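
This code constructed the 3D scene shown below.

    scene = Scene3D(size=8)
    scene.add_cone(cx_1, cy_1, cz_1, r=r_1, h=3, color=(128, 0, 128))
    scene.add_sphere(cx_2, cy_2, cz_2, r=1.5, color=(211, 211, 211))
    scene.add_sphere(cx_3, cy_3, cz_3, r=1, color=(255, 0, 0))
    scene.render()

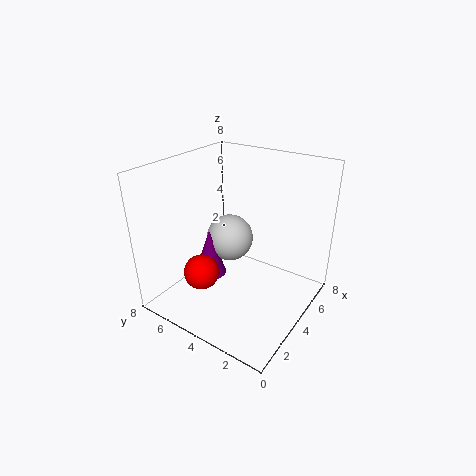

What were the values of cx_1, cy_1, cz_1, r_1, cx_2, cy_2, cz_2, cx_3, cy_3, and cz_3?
cx_1 = 4.5
cy_1 = 6.5
cz_1 = 0.5
r_1 = 1
cx_2 = 6
cy_2 = 6
cz_2 = 2.5
cx_3 = 2.5
cy_3 = 5.5
cz_3 = 2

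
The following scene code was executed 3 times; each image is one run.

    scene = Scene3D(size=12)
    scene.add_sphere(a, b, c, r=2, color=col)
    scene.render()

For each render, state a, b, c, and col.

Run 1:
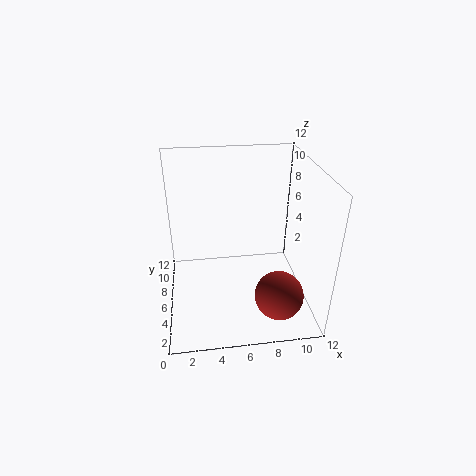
a = 9
b = 3
c = 2
col = 'brown'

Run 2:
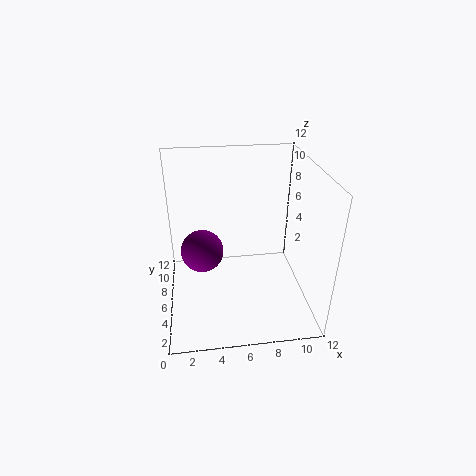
a = 3
b = 9
c = 3
col = 'purple'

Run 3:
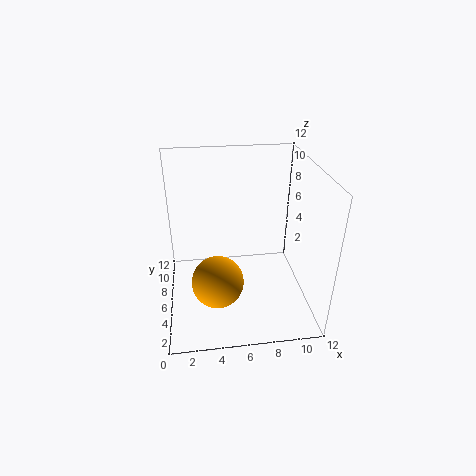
a = 4
b = 3
c = 4
col = 'orange'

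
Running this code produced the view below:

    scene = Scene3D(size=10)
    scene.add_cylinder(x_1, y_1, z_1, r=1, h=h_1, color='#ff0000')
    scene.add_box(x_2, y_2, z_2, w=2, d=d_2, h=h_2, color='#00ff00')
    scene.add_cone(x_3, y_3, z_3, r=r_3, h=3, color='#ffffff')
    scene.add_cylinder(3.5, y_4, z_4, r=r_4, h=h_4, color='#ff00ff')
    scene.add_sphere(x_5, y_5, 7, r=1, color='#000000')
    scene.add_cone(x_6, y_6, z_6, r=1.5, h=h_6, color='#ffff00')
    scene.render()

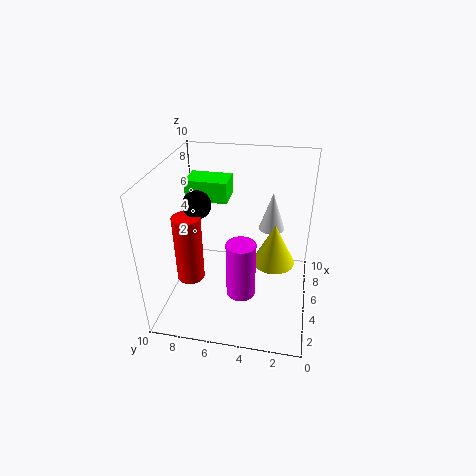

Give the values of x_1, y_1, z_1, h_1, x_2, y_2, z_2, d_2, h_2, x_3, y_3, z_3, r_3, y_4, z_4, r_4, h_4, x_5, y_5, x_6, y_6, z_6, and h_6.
x_1 = 4.5
y_1 = 8.5
z_1 = 1.5
h_1 = 5
x_2 = 6
y_2 = 6
z_2 = 7
d_2 = 3
h_2 = 1.5
x_3 = 8.5
y_3 = 3
z_3 = 4
r_3 = 1
y_4 = 4.5
z_4 = 1.5
r_4 = 1
h_4 = 4
x_5 = 5.5
y_5 = 8
x_6 = 5.5
y_6 = 2.5
z_6 = 3
h_6 = 3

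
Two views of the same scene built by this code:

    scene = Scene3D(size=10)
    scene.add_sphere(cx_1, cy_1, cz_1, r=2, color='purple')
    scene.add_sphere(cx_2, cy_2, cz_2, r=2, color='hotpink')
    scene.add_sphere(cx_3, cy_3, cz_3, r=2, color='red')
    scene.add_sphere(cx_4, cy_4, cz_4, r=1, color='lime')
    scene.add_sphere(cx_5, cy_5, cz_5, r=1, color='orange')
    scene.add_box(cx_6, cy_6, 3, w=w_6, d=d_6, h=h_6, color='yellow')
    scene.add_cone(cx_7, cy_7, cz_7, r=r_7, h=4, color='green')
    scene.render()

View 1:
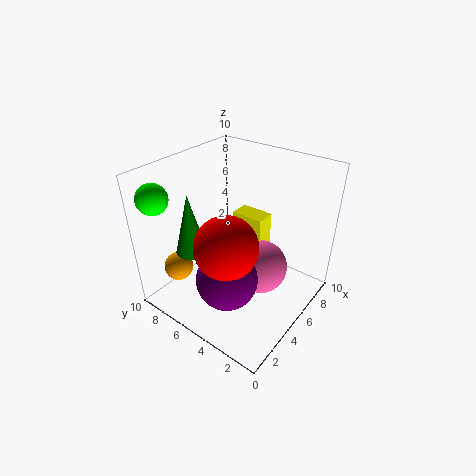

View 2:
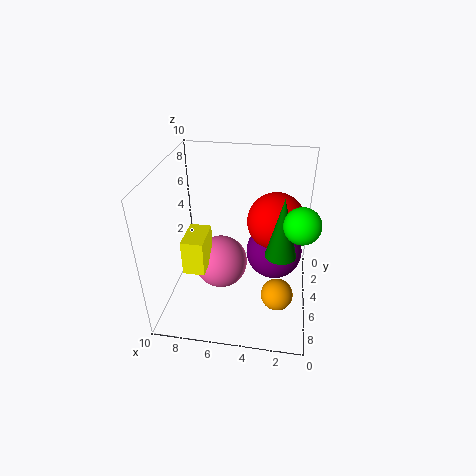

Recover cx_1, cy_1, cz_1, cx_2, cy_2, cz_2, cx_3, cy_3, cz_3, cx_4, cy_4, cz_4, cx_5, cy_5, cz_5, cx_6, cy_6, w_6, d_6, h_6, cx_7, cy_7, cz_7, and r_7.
cx_1 = 2.5
cy_1 = 4
cz_1 = 3.5
cx_2 = 6.5
cy_2 = 4
cz_2 = 2
cx_3 = 2.5
cy_3 = 4
cz_3 = 6
cx_4 = 1
cy_4 = 8.5
cz_4 = 8.5
cx_5 = 2
cy_5 = 8
cz_5 = 3
cx_6 = 7
cy_6 = 4.5
w_6 = 1.5
d_6 = 2.5
h_6 = 2.5
cx_7 = 2
cy_7 = 6.5
cz_7 = 5
r_7 = 1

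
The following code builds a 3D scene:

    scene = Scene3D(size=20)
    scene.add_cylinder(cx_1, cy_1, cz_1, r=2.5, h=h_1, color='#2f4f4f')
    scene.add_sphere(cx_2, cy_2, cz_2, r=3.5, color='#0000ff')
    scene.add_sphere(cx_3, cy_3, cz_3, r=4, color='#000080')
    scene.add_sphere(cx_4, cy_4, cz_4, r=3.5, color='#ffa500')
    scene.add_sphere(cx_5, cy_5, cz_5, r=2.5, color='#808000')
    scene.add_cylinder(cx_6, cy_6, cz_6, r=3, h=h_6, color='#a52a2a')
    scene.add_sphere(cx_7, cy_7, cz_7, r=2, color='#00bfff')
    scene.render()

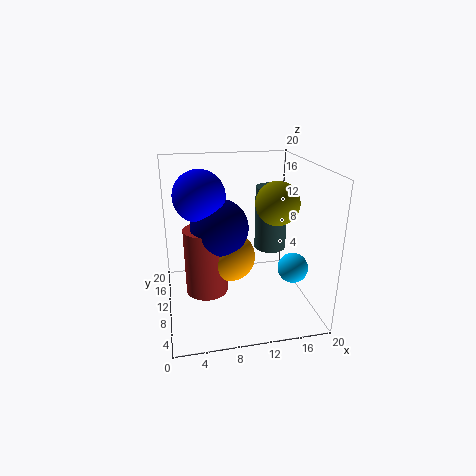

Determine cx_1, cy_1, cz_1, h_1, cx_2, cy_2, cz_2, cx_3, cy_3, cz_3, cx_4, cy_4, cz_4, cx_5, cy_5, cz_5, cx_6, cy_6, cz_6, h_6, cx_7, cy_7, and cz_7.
cx_1 = 16.5, cy_1 = 15.5, cz_1 = 5.5, h_1 = 10, cx_2 = 5, cy_2 = 11, cz_2 = 16, cx_3 = 7.5, cy_3 = 10.5, cz_3 = 11.5, cx_4 = 9, cy_4 = 10.5, cz_4 = 7, cx_5 = 13, cy_5 = 3, cz_5 = 17, cx_6 = 5.5, cy_6 = 10.5, cz_6 = 2, h_6 = 9.5, cx_7 = 16.5, cy_7 = 5.5, cz_7 = 7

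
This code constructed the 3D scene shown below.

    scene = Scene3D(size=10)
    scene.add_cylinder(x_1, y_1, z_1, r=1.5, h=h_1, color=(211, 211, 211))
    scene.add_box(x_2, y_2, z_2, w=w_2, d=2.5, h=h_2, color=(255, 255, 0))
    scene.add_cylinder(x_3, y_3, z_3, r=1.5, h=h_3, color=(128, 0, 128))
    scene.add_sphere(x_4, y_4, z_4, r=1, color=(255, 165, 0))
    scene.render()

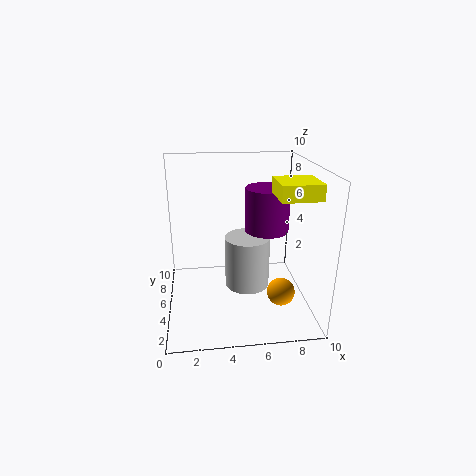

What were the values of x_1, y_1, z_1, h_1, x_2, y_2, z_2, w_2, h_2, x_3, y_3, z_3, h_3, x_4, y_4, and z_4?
x_1 = 5.5, y_1 = 4, z_1 = 2, h_1 = 3.5, x_2 = 7, y_2 = 1.5, z_2 = 8.5, w_2 = 2.5, h_2 = 1, x_3 = 7, y_3 = 5, z_3 = 5.5, h_3 = 3, x_4 = 8, y_4 = 4, z_4 = 1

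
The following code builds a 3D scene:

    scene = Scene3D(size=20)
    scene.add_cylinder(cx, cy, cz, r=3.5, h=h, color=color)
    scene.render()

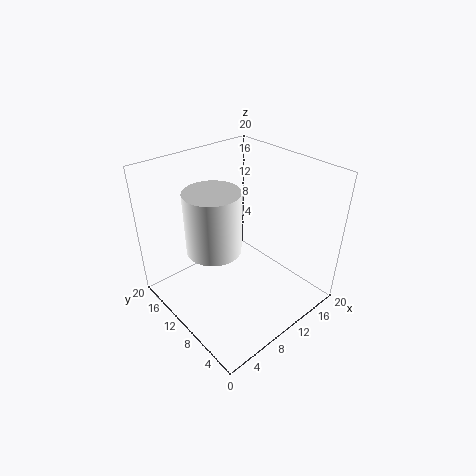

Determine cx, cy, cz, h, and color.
cx = 5.5
cy = 9.5
cz = 10.5
h = 8
color = 'white'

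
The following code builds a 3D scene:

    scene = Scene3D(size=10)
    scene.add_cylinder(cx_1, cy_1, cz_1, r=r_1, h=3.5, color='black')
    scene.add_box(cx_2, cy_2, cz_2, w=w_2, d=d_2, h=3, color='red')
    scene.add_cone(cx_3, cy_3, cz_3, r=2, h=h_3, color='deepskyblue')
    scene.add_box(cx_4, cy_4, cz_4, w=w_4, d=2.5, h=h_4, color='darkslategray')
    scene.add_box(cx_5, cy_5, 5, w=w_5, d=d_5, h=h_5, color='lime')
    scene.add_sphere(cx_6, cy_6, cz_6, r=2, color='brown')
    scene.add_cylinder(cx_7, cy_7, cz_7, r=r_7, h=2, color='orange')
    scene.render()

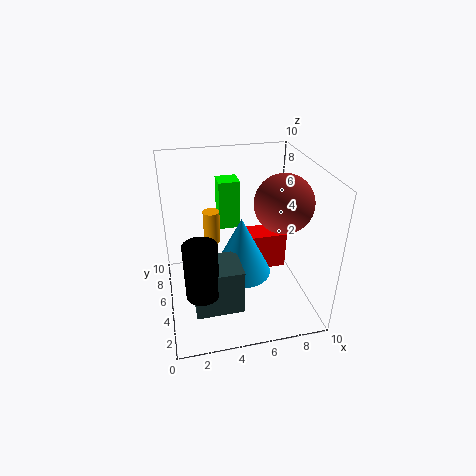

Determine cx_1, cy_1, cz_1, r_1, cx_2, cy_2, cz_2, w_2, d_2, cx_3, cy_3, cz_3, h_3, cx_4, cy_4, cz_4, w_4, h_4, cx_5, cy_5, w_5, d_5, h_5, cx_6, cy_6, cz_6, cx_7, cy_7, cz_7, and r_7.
cx_1 = 2
cy_1 = 1.5
cz_1 = 3.5
r_1 = 1
cx_2 = 6.5
cy_2 = 7
cz_2 = 0.5
w_2 = 3
d_2 = 2
cx_3 = 5
cy_3 = 4
cz_3 = 3
h_3 = 4
cx_4 = 1.5
cy_4 = 1
cz_4 = 2
w_4 = 3
h_4 = 3
cx_5 = 4
cy_5 = 6.5
w_5 = 1.5
d_5 = 1.5
h_5 = 3.5
cx_6 = 8
cy_6 = 4.5
cz_6 = 7.5
cx_7 = 3
cy_7 = 3.5
cz_7 = 6
r_7 = 0.5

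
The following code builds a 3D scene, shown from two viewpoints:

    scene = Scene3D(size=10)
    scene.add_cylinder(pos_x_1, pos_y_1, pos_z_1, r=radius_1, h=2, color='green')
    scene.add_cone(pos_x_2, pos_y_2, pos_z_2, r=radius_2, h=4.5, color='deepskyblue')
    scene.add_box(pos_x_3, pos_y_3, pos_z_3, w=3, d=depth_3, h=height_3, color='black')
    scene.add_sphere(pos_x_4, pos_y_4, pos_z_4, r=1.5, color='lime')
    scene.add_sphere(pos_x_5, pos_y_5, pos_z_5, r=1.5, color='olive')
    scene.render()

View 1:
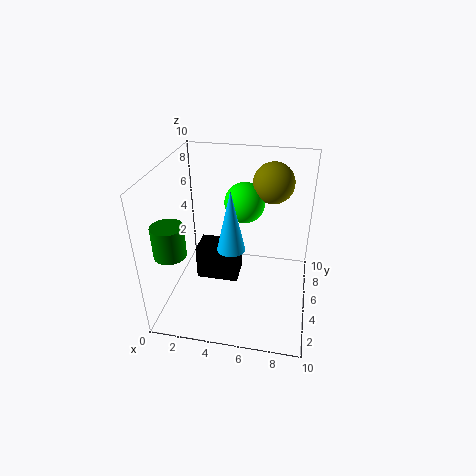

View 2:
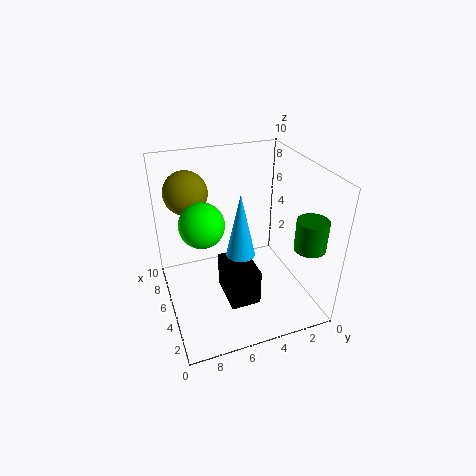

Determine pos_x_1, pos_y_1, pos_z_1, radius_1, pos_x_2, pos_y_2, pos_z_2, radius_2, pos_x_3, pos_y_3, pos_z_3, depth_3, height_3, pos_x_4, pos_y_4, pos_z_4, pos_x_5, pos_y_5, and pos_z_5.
pos_x_1 = 1.5
pos_y_1 = 1.5
pos_z_1 = 5.5
radius_1 = 1
pos_x_2 = 4.5
pos_y_2 = 5
pos_z_2 = 4
radius_2 = 1
pos_x_3 = 2
pos_y_3 = 4.5
pos_z_3 = 1.5
depth_3 = 2
height_3 = 2.5
pos_x_4 = 5
pos_y_4 = 7.5
pos_z_4 = 6.5
pos_x_5 = 7
pos_y_5 = 8
pos_z_5 = 8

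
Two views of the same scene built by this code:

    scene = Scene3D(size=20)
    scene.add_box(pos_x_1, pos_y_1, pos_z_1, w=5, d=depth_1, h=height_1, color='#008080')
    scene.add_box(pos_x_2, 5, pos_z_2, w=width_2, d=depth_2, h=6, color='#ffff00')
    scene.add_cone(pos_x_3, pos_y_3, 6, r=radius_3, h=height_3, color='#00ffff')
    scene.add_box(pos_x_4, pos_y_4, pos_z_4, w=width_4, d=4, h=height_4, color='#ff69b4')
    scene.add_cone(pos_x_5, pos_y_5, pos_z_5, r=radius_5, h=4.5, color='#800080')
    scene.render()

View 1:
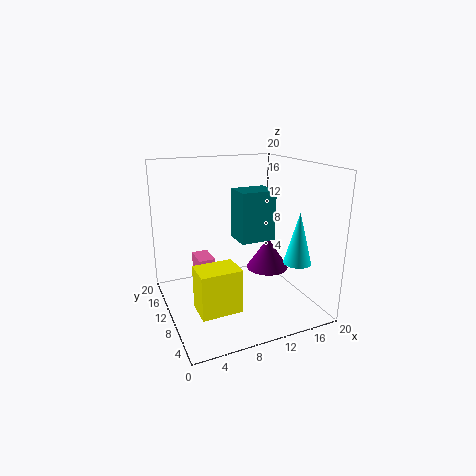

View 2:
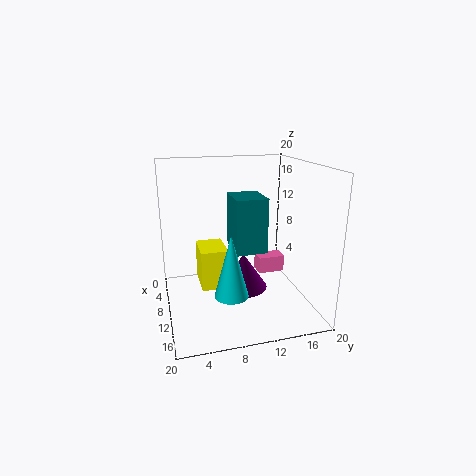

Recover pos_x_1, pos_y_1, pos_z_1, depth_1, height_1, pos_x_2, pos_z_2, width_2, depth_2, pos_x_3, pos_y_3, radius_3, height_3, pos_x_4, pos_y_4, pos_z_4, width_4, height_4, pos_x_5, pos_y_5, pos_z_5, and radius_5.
pos_x_1 = 10, pos_y_1 = 8.5, pos_z_1 = 9.5, depth_1 = 4, height_1 = 7, pos_x_2 = 3, pos_z_2 = 1.5, width_2 = 5.5, depth_2 = 4, pos_x_3 = 18, pos_y_3 = 7, radius_3 = 2, height_3 = 7.5, pos_x_4 = 5.5, pos_y_4 = 14, pos_z_4 = 3, width_4 = 2.5, height_4 = 2.5, pos_x_5 = 14.5, pos_y_5 = 9.5, pos_z_5 = 5, radius_5 = 3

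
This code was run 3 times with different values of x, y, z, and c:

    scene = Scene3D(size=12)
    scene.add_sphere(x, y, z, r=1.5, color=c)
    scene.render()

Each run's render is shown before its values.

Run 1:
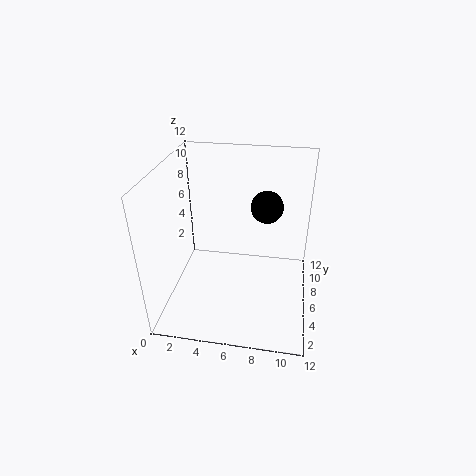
x = 8
y = 10
z = 7
c = 'black'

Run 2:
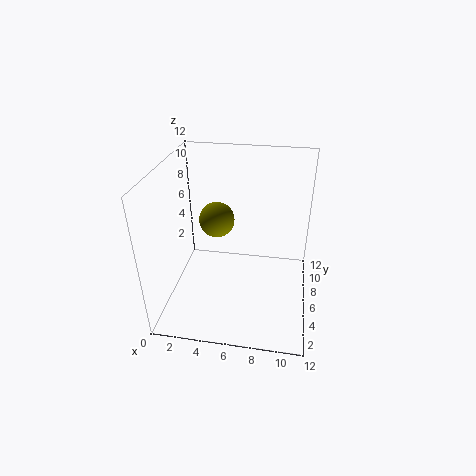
x = 4
y = 7
z = 7
c = 'olive'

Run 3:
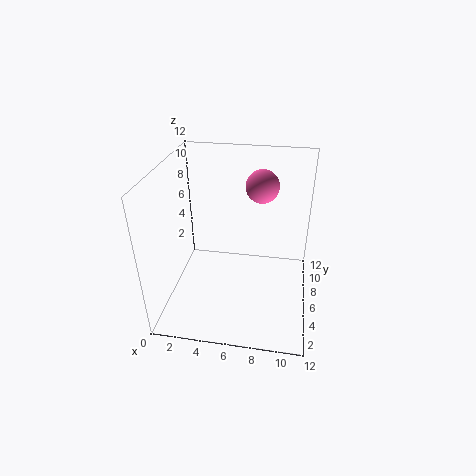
x = 7.5
y = 10
z = 9
c = 'hotpink'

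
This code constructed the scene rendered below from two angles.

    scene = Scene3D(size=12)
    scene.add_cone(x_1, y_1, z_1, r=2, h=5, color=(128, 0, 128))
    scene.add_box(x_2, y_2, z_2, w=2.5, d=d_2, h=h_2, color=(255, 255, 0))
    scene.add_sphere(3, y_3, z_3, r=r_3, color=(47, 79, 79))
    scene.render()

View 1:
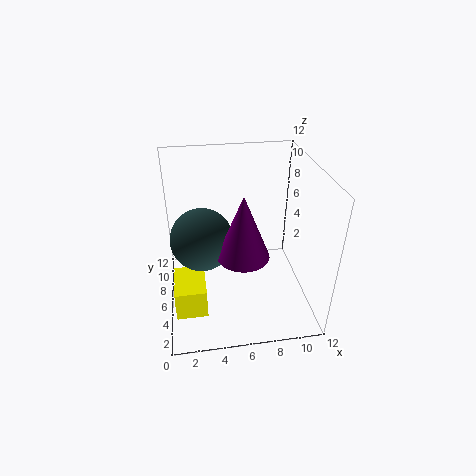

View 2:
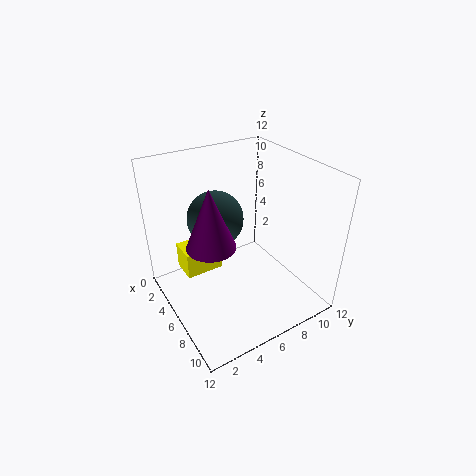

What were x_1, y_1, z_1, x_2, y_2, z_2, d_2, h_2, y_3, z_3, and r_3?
x_1 = 6, y_1 = 3.5, z_1 = 6, x_2 = 0.5, y_2 = 2.5, z_2 = 1, d_2 = 3.5, h_2 = 2.5, y_3 = 5.5, z_3 = 6.5, r_3 = 2.5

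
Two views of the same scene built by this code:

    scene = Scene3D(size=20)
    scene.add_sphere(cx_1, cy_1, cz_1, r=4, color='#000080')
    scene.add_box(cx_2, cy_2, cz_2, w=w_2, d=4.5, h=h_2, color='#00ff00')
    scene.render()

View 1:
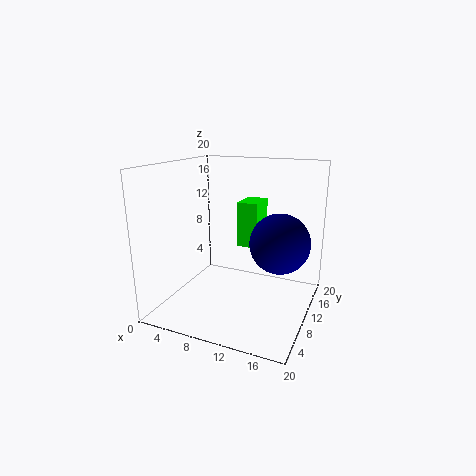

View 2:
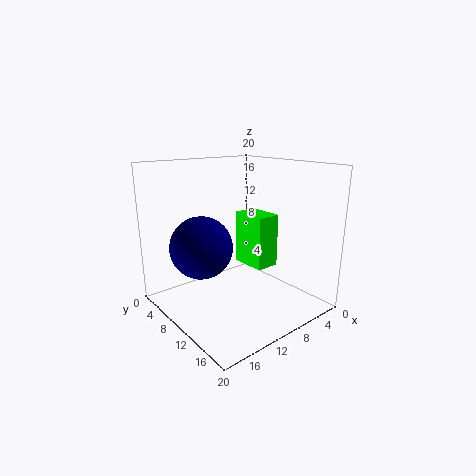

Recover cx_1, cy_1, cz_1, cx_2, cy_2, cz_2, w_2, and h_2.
cx_1 = 16, cy_1 = 10, cz_1 = 10, cx_2 = 9, cy_2 = 12, cz_2 = 8, w_2 = 3, h_2 = 6.5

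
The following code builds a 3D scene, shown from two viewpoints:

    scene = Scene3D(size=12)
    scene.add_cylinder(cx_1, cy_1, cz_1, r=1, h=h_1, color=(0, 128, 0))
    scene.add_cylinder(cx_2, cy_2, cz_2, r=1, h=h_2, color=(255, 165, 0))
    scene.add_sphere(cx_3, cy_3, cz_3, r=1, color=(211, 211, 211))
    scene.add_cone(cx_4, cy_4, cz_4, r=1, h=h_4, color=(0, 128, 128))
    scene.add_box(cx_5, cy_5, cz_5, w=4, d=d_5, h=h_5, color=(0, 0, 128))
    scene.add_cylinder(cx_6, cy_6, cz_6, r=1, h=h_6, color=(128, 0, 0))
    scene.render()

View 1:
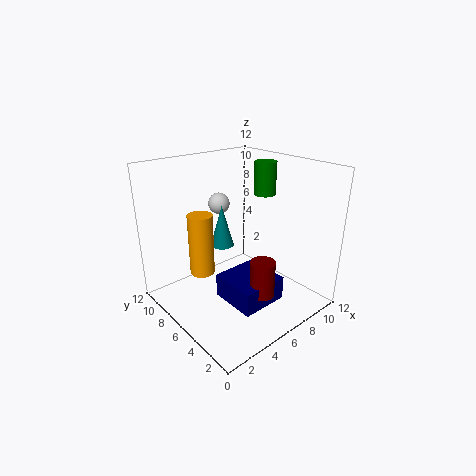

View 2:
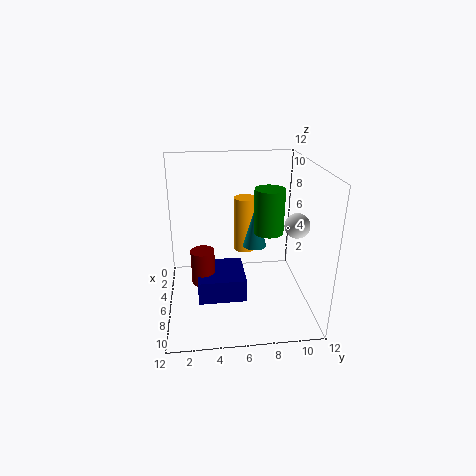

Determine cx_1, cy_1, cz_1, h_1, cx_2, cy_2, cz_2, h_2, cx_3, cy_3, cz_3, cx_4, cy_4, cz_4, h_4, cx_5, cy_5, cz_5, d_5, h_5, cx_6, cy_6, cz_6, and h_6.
cx_1 = 10.5, cy_1 = 7.5, cz_1 = 8.5, h_1 = 3, cx_2 = 3, cy_2 = 7, cz_2 = 3.5, h_2 = 5, cx_3 = 7.5, cy_3 = 10.5, cz_3 = 7.5, cx_4 = 5.5, cy_4 = 7.5, cz_4 = 5, h_4 = 3.5, cx_5 = 4, cy_5 = 2.5, cz_5 = 1, d_5 = 4, h_5 = 2, cx_6 = 6, cy_6 = 3, cz_6 = 2, h_6 = 3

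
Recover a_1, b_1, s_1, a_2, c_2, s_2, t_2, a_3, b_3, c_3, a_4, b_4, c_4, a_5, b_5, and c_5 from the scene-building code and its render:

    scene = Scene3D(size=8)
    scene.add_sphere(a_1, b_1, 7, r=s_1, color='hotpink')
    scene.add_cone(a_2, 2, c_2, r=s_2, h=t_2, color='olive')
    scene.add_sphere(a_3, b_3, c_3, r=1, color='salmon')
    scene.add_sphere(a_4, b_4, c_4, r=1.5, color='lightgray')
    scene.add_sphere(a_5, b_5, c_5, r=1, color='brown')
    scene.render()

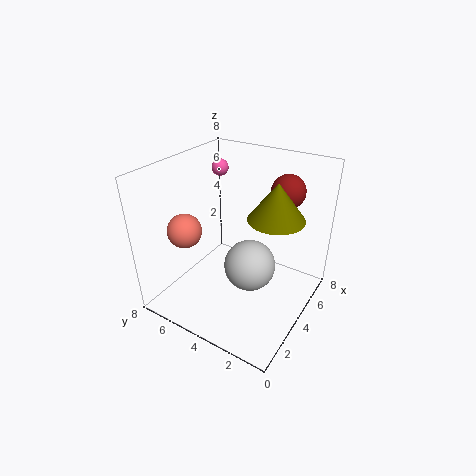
a_1 = 6, b_1 = 6.5, s_1 = 0.5, a_2 = 4.5, c_2 = 5.5, s_2 = 1.5, t_2 = 2, a_3 = 3, b_3 = 7, c_3 = 4, a_4 = 4.5, b_4 = 3.5, c_4 = 2, a_5 = 7, b_5 = 2.5, c_5 = 6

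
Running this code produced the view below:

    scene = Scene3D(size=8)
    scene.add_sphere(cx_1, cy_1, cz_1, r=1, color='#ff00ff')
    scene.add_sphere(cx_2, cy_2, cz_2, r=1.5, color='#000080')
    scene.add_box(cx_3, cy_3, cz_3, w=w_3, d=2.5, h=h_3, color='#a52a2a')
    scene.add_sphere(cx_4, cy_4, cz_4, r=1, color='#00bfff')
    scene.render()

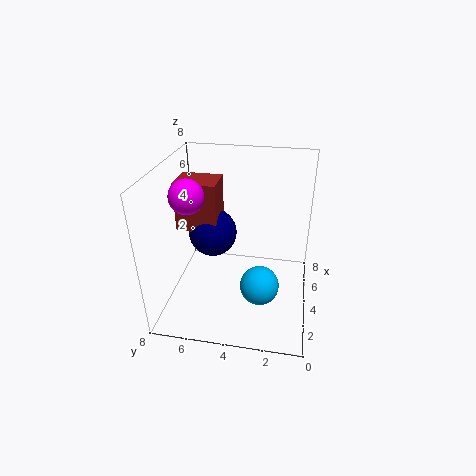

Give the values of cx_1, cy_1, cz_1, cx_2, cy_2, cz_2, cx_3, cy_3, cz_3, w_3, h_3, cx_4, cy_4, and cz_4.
cx_1 = 4.5
cy_1 = 7
cz_1 = 6
cx_2 = 6
cy_2 = 6
cz_2 = 3
cx_3 = 5
cy_3 = 5.5
cz_3 = 3.5
w_3 = 2
h_3 = 3
cx_4 = 2
cy_4 = 2.5
cz_4 = 2.5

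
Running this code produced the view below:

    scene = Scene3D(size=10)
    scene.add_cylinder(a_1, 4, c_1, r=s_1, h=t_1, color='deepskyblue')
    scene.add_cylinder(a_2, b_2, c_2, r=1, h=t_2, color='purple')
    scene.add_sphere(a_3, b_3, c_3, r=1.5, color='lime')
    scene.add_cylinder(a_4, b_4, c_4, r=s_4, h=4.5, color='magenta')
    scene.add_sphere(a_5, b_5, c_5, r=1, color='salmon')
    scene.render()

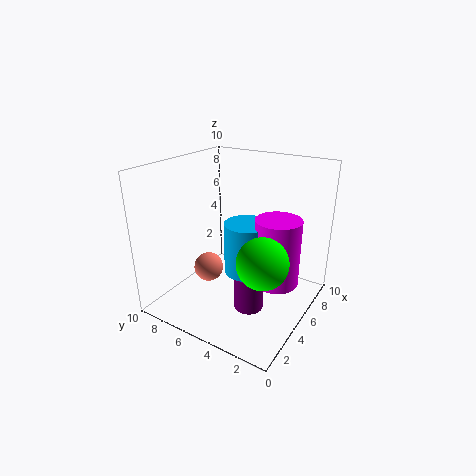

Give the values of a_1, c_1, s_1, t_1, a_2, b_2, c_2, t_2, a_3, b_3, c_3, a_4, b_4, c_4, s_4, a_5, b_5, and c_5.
a_1 = 4.5, c_1 = 3, s_1 = 1.5, t_1 = 3.5, a_2 = 4, b_2 = 3.5, c_2 = 0.5, t_2 = 2.5, a_3 = 2, b_3 = 1.5, c_3 = 5.5, a_4 = 5, b_4 = 2, c_4 = 2.5, s_4 = 1.5, a_5 = 3.5, b_5 = 6.5, c_5 = 3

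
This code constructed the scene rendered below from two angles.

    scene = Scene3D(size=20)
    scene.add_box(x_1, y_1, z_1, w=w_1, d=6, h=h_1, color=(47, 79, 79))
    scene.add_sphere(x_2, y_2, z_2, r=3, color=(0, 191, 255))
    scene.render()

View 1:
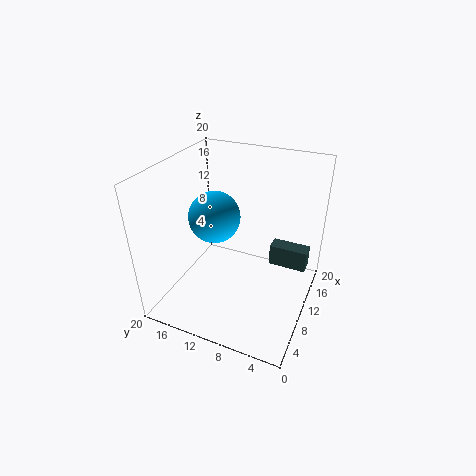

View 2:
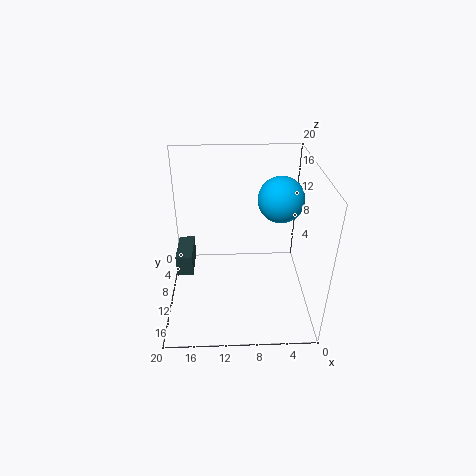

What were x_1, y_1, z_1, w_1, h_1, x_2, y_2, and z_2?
x_1 = 17; y_1 = 1.5; z_1 = 1.5; w_1 = 2.5; h_1 = 3.5; x_2 = 4.5; y_2 = 10.5; z_2 = 16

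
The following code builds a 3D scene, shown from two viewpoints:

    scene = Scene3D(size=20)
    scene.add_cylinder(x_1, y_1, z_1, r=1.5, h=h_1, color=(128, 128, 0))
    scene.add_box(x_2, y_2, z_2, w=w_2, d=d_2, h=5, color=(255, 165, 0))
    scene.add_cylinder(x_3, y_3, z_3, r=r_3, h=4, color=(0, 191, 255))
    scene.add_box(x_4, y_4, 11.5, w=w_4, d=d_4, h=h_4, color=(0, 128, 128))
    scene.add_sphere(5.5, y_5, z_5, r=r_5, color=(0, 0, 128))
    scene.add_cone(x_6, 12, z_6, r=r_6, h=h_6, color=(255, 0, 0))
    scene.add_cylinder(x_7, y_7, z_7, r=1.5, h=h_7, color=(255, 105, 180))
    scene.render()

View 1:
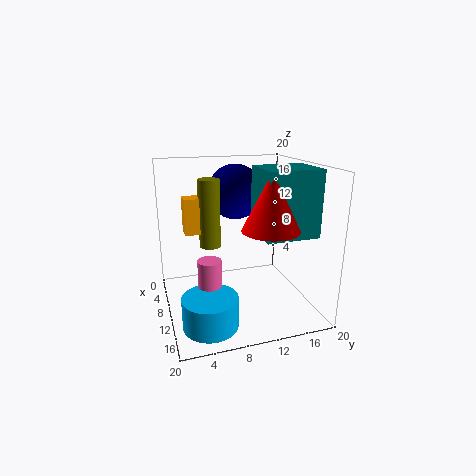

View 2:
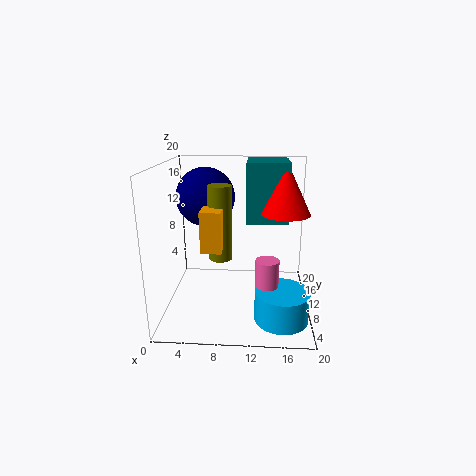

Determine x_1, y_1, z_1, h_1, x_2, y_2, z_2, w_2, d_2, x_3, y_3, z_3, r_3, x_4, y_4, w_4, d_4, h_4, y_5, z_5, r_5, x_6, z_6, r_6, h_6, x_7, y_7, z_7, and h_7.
x_1 = 8, y_1 = 6.5, z_1 = 8.5, h_1 = 9.5, x_2 = 6, y_2 = 3, z_2 = 10.5, w_2 = 2.5, d_2 = 3, x_3 = 16, y_3 = 4.5, z_3 = 1, r_3 = 3.5, x_4 = 11, y_4 = 11.5, w_4 = 6, d_4 = 7, h_4 = 8.5, y_5 = 11, z_5 = 15.5, r_5 = 4, x_6 = 16.5, z_6 = 13, r_6 = 3.5, h_6 = 7, x_7 = 14, y_7 = 5, z_7 = 5.5, h_7 = 3.5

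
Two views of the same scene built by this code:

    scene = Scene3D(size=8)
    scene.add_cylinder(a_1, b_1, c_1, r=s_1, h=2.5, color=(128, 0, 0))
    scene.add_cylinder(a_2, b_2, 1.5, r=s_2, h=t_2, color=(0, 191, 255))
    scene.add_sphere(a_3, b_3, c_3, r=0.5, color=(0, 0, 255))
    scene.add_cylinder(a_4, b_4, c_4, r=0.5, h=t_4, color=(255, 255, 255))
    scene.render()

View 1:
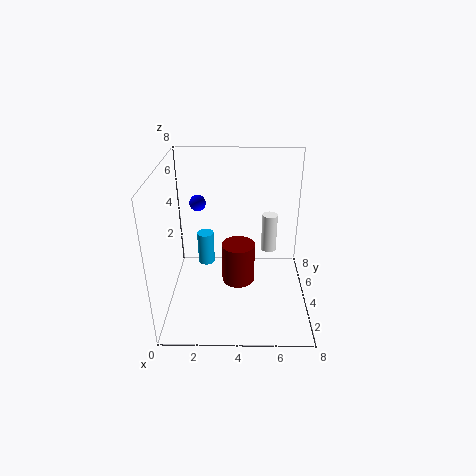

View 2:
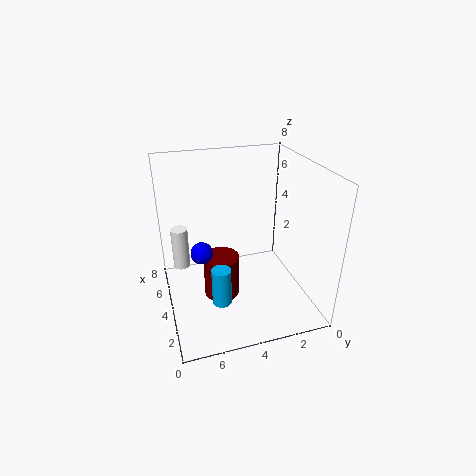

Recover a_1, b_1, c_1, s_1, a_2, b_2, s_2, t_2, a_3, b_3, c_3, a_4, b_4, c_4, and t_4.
a_1 = 4, b_1 = 5, c_1 = 0.5, s_1 = 1, a_2 = 2, b_2 = 5.5, s_2 = 0.5, t_2 = 2, a_3 = 1.5, b_3 = 6.5, c_3 = 5, a_4 = 6, b_4 = 7, c_4 = 1.5, t_4 = 2.5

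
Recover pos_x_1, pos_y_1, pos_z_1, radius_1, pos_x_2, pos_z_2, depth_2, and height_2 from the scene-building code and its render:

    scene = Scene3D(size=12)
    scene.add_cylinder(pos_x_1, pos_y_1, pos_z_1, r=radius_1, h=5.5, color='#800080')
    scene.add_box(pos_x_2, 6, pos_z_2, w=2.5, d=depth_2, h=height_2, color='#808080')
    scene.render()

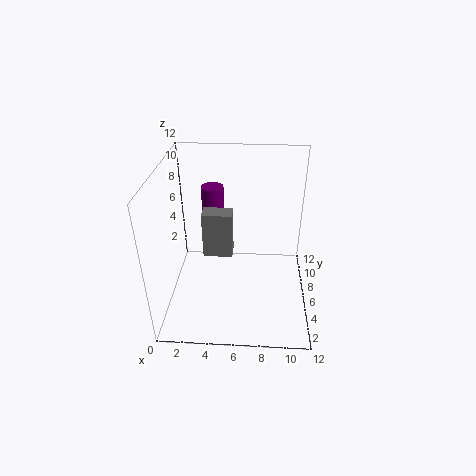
pos_x_1 = 3.5, pos_y_1 = 9.5, pos_z_1 = 3.5, radius_1 = 1, pos_x_2 = 3, pos_z_2 = 4, depth_2 = 1.5, height_2 = 4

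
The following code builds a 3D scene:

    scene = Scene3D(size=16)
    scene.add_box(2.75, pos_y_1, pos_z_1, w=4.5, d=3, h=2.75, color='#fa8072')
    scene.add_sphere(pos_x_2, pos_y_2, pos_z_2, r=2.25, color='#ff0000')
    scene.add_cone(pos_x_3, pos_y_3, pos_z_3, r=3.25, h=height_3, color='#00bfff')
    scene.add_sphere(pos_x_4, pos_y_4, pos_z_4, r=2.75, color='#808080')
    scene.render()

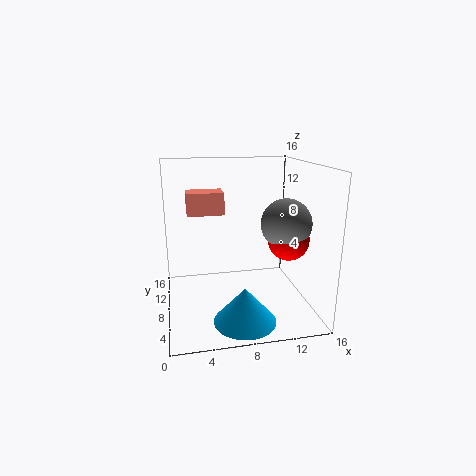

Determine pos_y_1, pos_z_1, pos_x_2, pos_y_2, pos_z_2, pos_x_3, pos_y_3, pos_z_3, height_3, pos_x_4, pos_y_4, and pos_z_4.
pos_y_1 = 12.25; pos_z_1 = 9.5; pos_x_2 = 13.25; pos_y_2 = 6.25; pos_z_2 = 8; pos_x_3 = 7.75; pos_y_3 = 3.25; pos_z_3 = 0.5; height_3 = 3.75; pos_x_4 = 13; pos_y_4 = 6.5; pos_z_4 = 9.75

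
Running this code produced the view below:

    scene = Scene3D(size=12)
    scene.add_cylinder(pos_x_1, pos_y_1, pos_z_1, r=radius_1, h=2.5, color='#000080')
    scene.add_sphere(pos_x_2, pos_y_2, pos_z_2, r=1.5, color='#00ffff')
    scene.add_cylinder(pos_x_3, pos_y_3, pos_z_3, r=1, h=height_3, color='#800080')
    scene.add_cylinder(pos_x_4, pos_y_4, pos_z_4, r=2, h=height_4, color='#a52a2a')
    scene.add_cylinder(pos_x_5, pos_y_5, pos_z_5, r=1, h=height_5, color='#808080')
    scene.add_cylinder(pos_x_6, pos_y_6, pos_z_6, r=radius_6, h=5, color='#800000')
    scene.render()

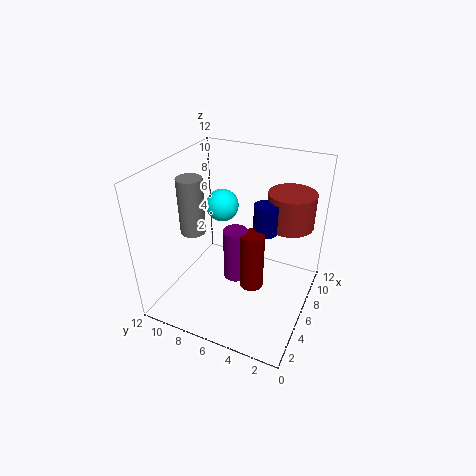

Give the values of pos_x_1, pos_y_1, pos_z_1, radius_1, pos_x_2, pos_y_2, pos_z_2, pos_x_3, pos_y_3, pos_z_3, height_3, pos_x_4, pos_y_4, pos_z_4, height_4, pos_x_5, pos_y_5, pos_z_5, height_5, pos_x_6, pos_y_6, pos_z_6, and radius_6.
pos_x_1 = 7, pos_y_1 = 4, pos_z_1 = 6.5, radius_1 = 1, pos_x_2 = 9, pos_y_2 = 9, pos_z_2 = 7, pos_x_3 = 5.5, pos_y_3 = 6, pos_z_3 = 2.5, height_3 = 4.5, pos_x_4 = 9, pos_y_4 = 2.5, pos_z_4 = 6.5, height_4 = 3, pos_x_5 = 4, pos_y_5 = 9, pos_z_5 = 7, height_5 = 4.5, pos_x_6 = 5.5, pos_y_6 = 4.5, pos_z_6 = 2, radius_6 = 1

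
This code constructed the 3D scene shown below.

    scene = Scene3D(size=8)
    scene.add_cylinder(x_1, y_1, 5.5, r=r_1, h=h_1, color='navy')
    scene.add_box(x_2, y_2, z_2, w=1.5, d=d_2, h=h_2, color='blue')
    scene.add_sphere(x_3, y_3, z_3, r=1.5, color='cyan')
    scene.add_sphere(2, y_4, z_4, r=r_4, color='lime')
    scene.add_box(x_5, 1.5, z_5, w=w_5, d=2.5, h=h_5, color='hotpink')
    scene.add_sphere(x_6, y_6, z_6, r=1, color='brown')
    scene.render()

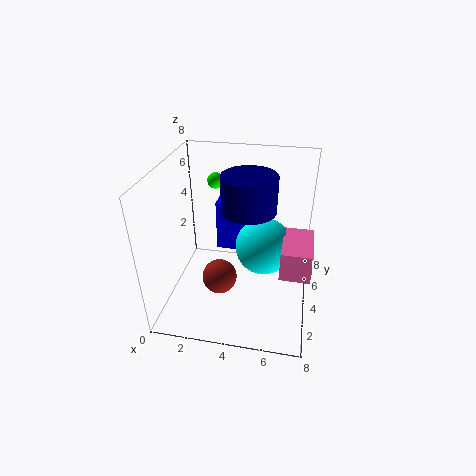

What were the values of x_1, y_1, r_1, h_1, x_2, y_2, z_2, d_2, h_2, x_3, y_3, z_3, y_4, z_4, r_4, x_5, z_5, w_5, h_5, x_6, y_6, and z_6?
x_1 = 4.5; y_1 = 4.5; r_1 = 1.5; h_1 = 2; x_2 = 2.5; y_2 = 5; z_2 = 2.5; d_2 = 2; h_2 = 3; x_3 = 5.5; y_3 = 3.5; z_3 = 4; y_4 = 7; z_4 = 6; r_4 = 0.5; x_5 = 6.5; z_5 = 3.5; w_5 = 1.5; h_5 = 1.5; x_6 = 3; y_6 = 3.5; z_6 = 1.5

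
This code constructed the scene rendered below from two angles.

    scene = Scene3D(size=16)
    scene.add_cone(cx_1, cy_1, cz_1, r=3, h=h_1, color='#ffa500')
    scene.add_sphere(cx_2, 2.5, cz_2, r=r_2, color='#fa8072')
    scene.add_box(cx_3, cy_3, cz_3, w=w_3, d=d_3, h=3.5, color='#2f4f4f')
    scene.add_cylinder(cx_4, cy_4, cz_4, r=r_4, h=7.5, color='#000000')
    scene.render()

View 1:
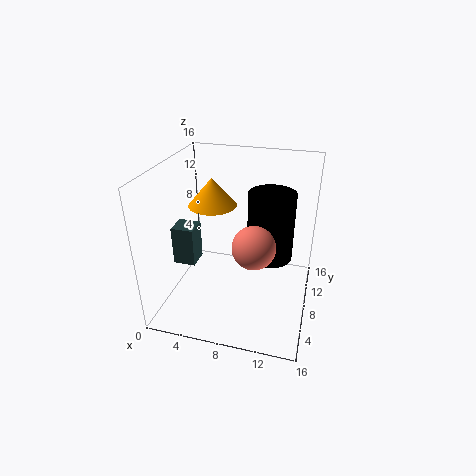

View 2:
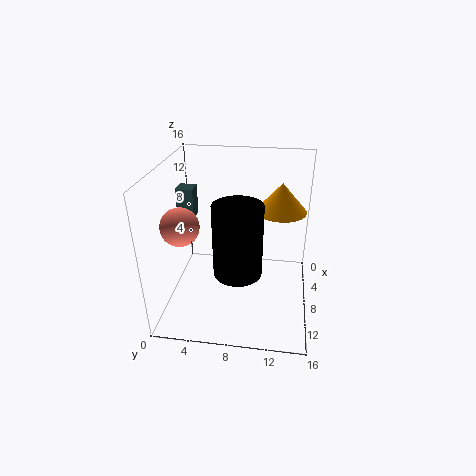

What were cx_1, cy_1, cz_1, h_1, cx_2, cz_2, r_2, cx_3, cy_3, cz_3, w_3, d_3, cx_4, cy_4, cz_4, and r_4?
cx_1 = 3.5; cy_1 = 12.5; cz_1 = 9.5; h_1 = 3.5; cx_2 = 11; cz_2 = 10.5; r_2 = 2; cx_3 = 4; cy_3 = 0.5; cz_3 = 9; w_3 = 2; d_3 = 2; cx_4 = 11.5; cy_4 = 8.5; cz_4 = 6; r_4 = 2.5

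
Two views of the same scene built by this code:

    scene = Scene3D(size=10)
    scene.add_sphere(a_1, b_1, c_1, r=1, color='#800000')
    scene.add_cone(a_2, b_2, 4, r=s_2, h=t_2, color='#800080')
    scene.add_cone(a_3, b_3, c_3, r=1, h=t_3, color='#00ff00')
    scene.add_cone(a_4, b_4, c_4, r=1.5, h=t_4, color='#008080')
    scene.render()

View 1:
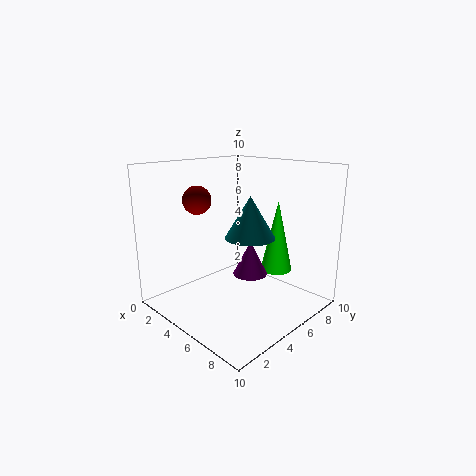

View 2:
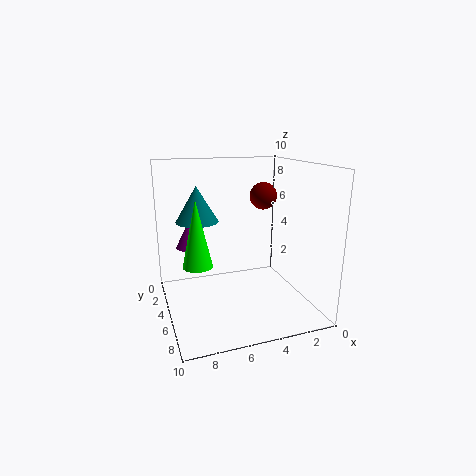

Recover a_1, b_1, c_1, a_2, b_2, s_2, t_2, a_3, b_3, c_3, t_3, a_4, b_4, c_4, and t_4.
a_1 = 2.5
b_1 = 3.5
c_1 = 7.5
a_2 = 8
b_2 = 3
s_2 = 1
t_2 = 2
a_3 = 8
b_3 = 5.5
c_3 = 3.5
t_3 = 4.5
a_4 = 7.5
b_4 = 3.5
c_4 = 6
t_4 = 2.5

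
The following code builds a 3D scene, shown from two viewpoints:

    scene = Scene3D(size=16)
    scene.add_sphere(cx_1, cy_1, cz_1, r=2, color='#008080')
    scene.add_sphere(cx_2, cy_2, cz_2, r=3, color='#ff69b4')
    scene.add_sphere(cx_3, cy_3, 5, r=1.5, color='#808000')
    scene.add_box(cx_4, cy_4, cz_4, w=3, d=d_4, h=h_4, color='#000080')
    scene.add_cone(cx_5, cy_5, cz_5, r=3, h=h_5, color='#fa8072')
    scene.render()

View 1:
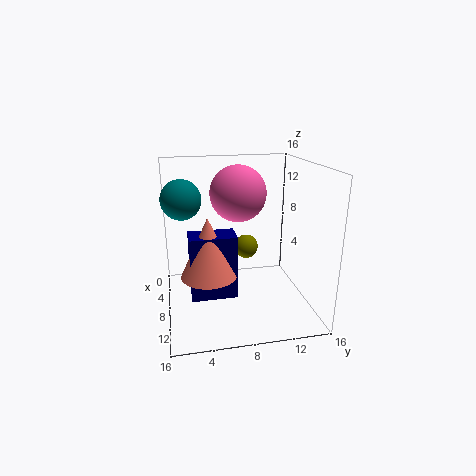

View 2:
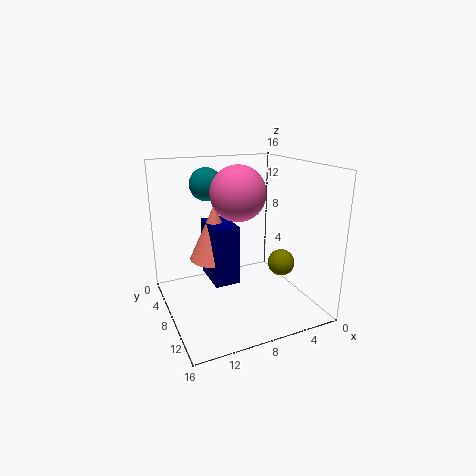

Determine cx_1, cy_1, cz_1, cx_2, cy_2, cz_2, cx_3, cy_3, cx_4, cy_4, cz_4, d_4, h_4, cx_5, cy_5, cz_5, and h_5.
cx_1 = 9.5
cy_1 = 2
cz_1 = 13
cx_2 = 8
cy_2 = 8
cz_2 = 13
cx_3 = 3.5
cy_3 = 10
cx_4 = 7.5
cy_4 = 2.5
cz_4 = 2
d_4 = 5
h_4 = 7
cx_5 = 9.5
cy_5 = 4.5
cz_5 = 4.5
h_5 = 6.5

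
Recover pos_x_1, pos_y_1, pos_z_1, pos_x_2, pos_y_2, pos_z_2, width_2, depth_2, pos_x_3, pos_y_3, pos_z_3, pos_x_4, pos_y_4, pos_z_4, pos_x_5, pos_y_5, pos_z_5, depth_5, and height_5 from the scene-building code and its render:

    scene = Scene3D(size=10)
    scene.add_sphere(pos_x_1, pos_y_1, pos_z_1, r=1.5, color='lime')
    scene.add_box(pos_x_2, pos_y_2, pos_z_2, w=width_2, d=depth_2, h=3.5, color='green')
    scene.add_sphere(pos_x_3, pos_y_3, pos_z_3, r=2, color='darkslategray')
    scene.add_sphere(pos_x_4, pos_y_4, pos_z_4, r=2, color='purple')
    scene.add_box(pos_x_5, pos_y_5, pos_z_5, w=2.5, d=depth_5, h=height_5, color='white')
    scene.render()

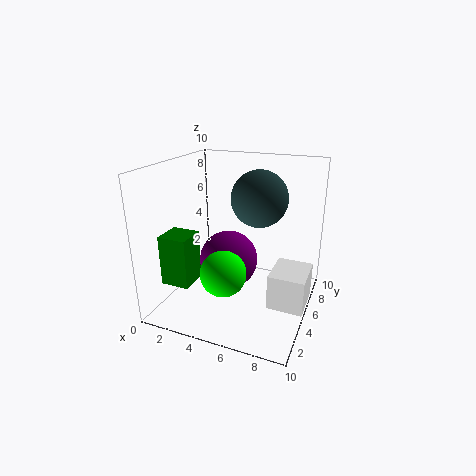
pos_x_1 = 5; pos_y_1 = 2.5; pos_z_1 = 3.5; pos_x_2 = 0.5; pos_y_2 = 2; pos_z_2 = 2; width_2 = 2; depth_2 = 2; pos_x_3 = 6; pos_y_3 = 6.5; pos_z_3 = 7.5; pos_x_4 = 4.5; pos_y_4 = 4.5; pos_z_4 = 3.5; pos_x_5 = 7.5; pos_y_5 = 4; pos_z_5 = 0.5; depth_5 = 3; height_5 = 2.5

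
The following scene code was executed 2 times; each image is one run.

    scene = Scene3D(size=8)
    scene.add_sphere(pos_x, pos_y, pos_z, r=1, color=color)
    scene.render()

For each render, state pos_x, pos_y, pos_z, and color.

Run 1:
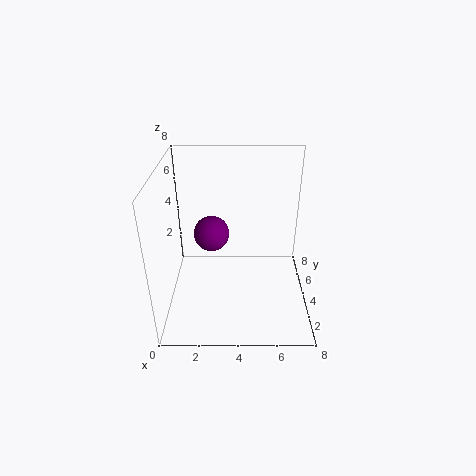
pos_x = 2.5; pos_y = 4.5; pos_z = 4; color = 'purple'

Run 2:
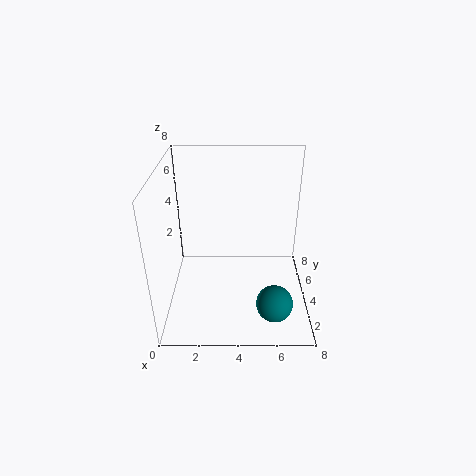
pos_x = 6; pos_y = 2; pos_z = 1; color = 'teal'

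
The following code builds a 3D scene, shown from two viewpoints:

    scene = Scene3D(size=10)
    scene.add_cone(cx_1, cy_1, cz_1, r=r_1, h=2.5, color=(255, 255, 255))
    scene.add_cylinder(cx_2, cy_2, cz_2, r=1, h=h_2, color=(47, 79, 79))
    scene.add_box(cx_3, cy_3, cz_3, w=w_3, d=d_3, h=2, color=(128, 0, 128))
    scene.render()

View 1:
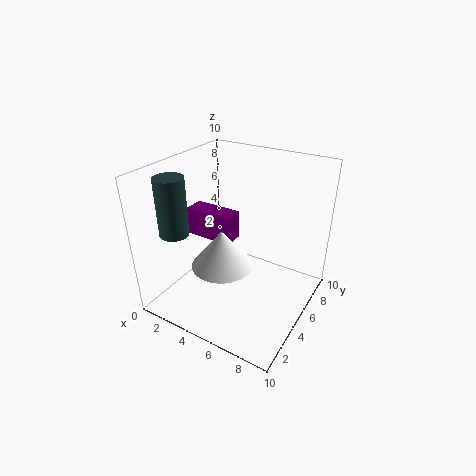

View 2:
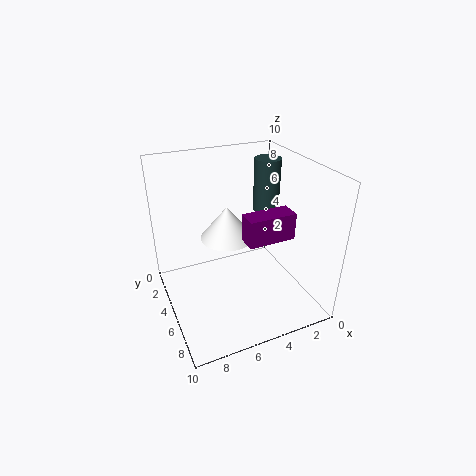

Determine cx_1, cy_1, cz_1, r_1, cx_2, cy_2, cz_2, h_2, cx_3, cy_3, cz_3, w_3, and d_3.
cx_1 = 5
cy_1 = 3
cz_1 = 4
r_1 = 2
cx_2 = 1.5
cy_2 = 2.5
cz_2 = 5.5
h_2 = 4
cx_3 = 1
cy_3 = 4.5
cz_3 = 4.5
w_3 = 3.5
d_3 = 1.5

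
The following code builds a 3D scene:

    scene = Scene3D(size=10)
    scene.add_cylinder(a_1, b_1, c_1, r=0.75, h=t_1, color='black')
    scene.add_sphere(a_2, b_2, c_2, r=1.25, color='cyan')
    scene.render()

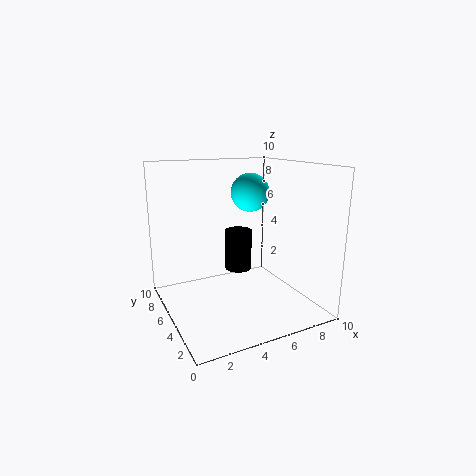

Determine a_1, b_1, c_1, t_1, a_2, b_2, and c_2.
a_1 = 3.25, b_1 = 1.5, c_1 = 4.5, t_1 = 2.25, a_2 = 5.5, b_2 = 4.25, c_2 = 8.25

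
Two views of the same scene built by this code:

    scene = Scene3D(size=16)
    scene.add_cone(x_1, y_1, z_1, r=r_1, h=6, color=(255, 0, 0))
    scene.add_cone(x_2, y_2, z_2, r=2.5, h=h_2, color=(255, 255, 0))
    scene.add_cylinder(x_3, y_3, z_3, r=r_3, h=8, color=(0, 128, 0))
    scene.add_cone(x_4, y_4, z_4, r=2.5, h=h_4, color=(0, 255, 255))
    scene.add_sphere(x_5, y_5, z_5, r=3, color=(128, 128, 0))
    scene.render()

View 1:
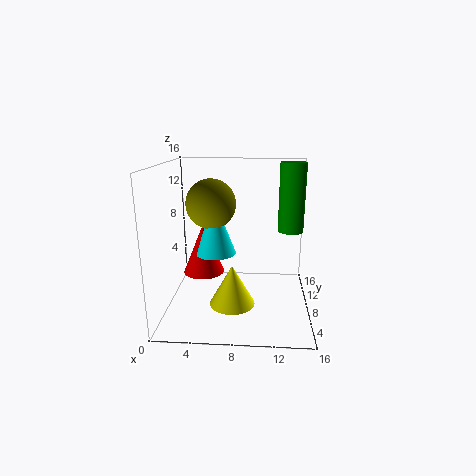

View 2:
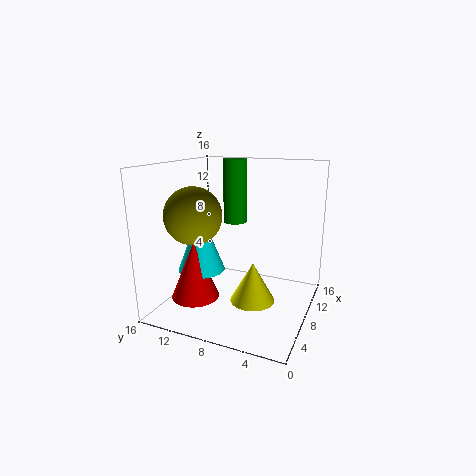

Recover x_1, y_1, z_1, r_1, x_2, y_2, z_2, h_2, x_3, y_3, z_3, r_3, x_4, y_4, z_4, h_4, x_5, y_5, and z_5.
x_1 = 3.5; y_1 = 11; z_1 = 2.5; r_1 = 2.5; x_2 = 7.5; y_2 = 6; z_2 = 1; h_2 = 4.5; x_3 = 14; y_3 = 11; z_3 = 8; r_3 = 1.5; x_4 = 5; y_4 = 11; z_4 = 5; h_4 = 6.5; x_5 = 4.5; y_5 = 11.5; z_5 = 11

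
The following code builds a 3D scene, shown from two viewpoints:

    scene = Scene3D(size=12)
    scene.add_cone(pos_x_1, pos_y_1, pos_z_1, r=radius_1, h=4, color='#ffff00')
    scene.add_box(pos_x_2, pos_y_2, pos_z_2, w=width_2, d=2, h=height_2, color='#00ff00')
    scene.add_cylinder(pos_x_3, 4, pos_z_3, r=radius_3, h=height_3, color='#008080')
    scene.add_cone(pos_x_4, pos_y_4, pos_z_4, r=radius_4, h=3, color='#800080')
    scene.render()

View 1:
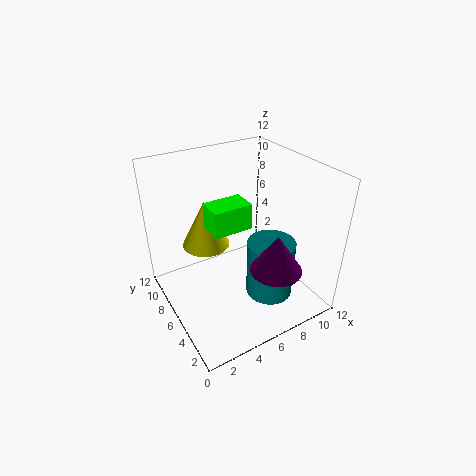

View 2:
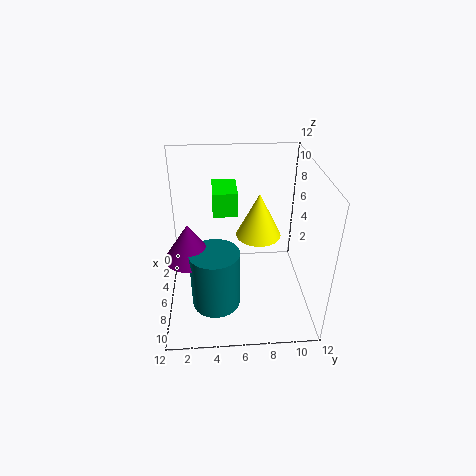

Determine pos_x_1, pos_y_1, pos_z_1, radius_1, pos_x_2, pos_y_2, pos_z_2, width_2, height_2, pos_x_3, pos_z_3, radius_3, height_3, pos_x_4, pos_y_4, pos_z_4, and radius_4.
pos_x_1 = 4
pos_y_1 = 8
pos_z_1 = 5
radius_1 = 2
pos_x_2 = 3
pos_y_2 = 4
pos_z_2 = 8
width_2 = 3
height_2 = 2
pos_x_3 = 8
pos_z_3 = 1
radius_3 = 2
height_3 = 5
pos_x_4 = 7
pos_y_4 = 2
pos_z_4 = 5
radius_4 = 2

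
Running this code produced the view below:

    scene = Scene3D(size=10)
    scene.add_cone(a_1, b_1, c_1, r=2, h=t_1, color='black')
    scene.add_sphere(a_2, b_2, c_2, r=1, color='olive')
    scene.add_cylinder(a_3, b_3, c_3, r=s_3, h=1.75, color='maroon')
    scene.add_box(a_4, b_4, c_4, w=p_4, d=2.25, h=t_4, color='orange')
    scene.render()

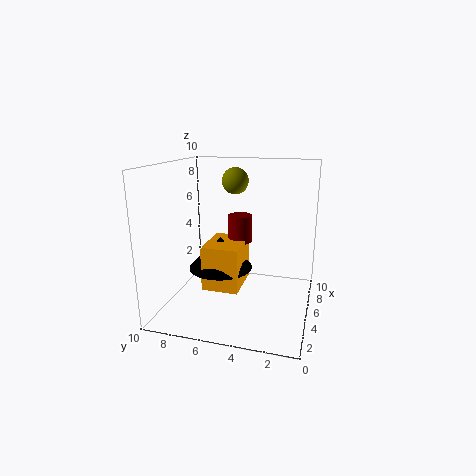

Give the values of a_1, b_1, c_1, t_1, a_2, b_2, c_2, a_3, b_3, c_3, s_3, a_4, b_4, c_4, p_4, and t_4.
a_1 = 2.75
b_1 = 5.5
c_1 = 3.75
t_1 = 2
a_2 = 7.75
b_2 = 6
c_2 = 8.5
a_3 = 3.75
b_3 = 4.5
c_3 = 5.25
s_3 = 0.75
a_4 = 1.25
b_4 = 4
c_4 = 2.75
p_4 = 3
t_4 = 2.75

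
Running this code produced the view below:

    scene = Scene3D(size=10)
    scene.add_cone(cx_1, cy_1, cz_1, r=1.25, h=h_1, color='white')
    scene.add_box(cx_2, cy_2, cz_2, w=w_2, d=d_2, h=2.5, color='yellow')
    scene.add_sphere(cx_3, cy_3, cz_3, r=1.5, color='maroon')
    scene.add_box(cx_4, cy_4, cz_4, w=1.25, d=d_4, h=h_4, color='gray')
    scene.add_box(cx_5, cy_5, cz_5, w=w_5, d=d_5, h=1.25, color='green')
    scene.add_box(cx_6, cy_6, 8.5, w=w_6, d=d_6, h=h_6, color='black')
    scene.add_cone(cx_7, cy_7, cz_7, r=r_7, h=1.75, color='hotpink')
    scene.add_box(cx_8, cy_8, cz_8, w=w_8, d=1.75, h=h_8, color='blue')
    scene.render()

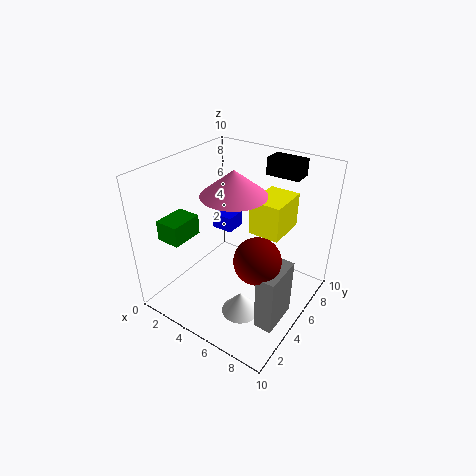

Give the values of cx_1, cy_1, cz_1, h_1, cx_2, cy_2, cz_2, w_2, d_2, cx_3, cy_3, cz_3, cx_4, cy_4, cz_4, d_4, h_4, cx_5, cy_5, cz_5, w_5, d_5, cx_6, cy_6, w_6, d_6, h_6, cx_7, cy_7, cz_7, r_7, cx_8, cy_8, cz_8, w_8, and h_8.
cx_1 = 6.75
cy_1 = 2.75
cz_1 = 1
h_1 = 1.5
cx_2 = 5.25
cy_2 = 6
cz_2 = 5
w_2 = 2.25
d_2 = 3
cx_3 = 7.5
cy_3 = 3.5
cz_3 = 5
cx_4 = 8
cy_4 = 2.5
cz_4 = 0.5
d_4 = 2.75
h_4 = 4
cx_5 = 2.5
cy_5 = 0.25
cz_5 = 6.5
w_5 = 1.5
d_5 = 2
cx_6 = 5
cy_6 = 8.5
w_6 = 2.5
d_6 = 1.5
h_6 = 1.25
cx_7 = 4.5
cy_7 = 5.25
cz_7 = 8
r_7 = 2.25
cx_8 = 0.75
cy_8 = 7.5
cz_8 = 3.25
w_8 = 1.75
h_8 = 1.25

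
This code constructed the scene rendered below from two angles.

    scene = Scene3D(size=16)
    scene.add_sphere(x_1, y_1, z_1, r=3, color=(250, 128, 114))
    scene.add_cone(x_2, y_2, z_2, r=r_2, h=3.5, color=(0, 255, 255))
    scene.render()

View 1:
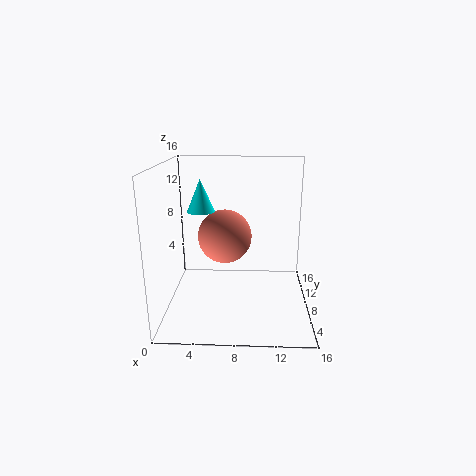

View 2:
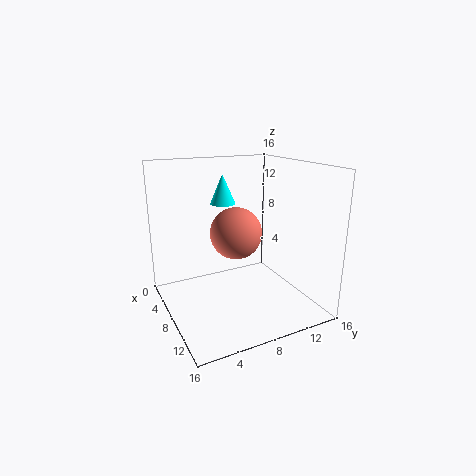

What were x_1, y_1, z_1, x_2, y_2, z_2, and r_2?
x_1 = 6.5; y_1 = 8.5; z_1 = 8; x_2 = 4; y_2 = 8; z_2 = 11; r_2 = 1.5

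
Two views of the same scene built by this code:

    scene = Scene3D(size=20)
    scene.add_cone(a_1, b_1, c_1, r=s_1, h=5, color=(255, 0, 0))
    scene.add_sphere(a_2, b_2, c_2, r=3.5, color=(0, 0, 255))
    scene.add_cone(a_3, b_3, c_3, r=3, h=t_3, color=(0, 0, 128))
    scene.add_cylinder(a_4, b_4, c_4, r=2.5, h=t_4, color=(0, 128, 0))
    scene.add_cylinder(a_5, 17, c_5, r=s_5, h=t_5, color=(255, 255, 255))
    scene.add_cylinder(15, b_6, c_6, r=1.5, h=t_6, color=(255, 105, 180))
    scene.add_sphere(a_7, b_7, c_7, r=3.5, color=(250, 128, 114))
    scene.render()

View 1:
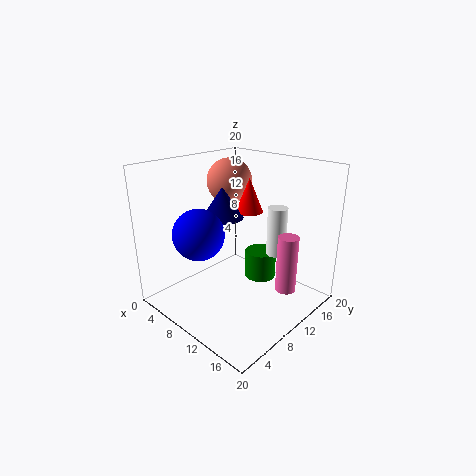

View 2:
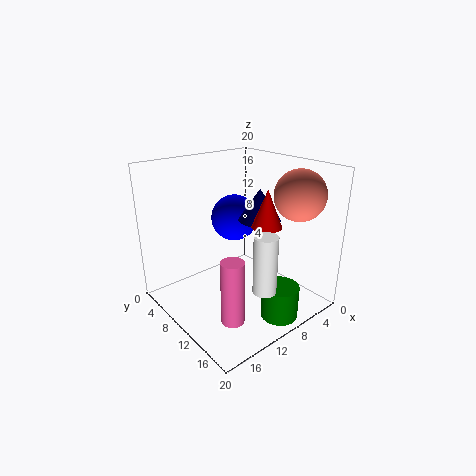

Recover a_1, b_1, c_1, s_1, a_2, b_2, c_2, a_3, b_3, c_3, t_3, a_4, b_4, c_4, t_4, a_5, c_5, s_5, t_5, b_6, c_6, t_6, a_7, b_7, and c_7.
a_1 = 8.5, b_1 = 14, c_1 = 12.5, s_1 = 2, a_2 = 7, b_2 = 5.5, c_2 = 11, a_3 = 6.5, b_3 = 10.5, c_3 = 12, t_3 = 4.5, a_4 = 8.5, b_4 = 17, c_4 = 0.5, t_4 = 4.5, a_5 = 11.5, c_5 = 5.5, s_5 = 1.5, t_5 = 7.5, b_6 = 15, c_6 = 1.5, t_6 = 8.5, a_7 = 3.5, b_7 = 15, c_7 = 16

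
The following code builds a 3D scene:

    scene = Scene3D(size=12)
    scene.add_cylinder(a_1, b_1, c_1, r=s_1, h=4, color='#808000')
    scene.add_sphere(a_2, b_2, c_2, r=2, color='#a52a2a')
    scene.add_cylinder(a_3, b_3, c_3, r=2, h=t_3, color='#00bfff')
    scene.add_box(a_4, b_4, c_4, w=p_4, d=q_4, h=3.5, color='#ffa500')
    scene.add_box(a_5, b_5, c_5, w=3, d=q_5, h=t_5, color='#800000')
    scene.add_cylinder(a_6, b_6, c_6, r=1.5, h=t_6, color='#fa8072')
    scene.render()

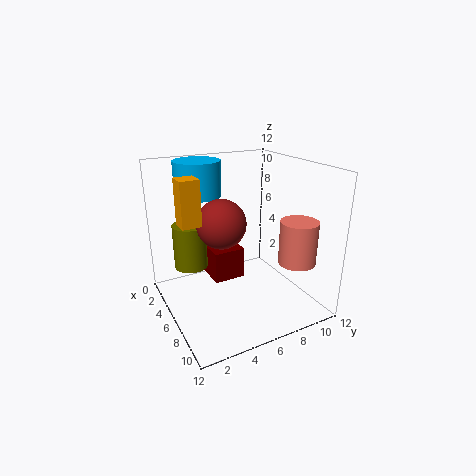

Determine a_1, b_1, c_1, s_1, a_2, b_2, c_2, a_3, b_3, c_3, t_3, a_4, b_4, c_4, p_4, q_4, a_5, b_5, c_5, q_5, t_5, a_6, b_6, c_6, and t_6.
a_1 = 2.5, b_1 = 3, c_1 = 2.5, s_1 = 1.5, a_2 = 6, b_2 = 4.5, c_2 = 7.5, a_3 = 2.5, b_3 = 4, c_3 = 9, t_3 = 3, a_4 = 5.5, b_4 = 1, c_4 = 8, p_4 = 1.5, q_4 = 1.5, a_5 = 0.5, b_5 = 5, c_5 = 0.5, q_5 = 3, t_5 = 3, a_6 = 9.5, b_6 = 9.5, c_6 = 4.5, t_6 = 3.5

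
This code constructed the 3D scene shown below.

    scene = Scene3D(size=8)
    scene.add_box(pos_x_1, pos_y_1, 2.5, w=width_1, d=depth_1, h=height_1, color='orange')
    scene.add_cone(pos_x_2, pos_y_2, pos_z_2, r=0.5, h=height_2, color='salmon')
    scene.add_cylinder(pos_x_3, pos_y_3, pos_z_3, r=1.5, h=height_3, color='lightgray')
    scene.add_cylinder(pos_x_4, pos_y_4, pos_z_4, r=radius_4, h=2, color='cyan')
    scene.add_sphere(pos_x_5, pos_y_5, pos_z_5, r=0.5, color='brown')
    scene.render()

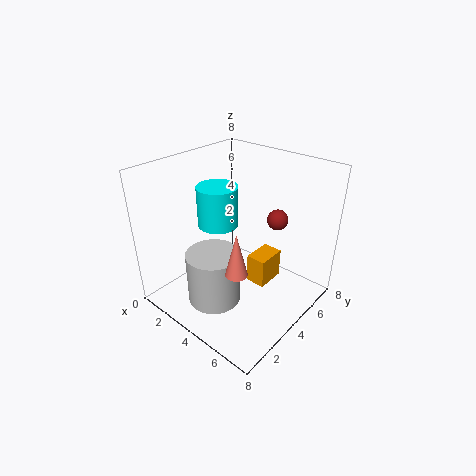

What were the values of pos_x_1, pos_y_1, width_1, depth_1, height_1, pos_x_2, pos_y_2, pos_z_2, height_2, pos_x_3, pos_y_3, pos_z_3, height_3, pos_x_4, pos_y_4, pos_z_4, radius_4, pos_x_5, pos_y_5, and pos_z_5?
pos_x_1 = 5.5, pos_y_1 = 3, width_1 = 1, depth_1 = 1.5, height_1 = 1.5, pos_x_2 = 6.5, pos_y_2 = 1, pos_z_2 = 4.5, height_2 = 2, pos_x_3 = 3.5, pos_y_3 = 2.5, pos_z_3 = 0.5, height_3 = 3, pos_x_4 = 4, pos_y_4 = 2.5, pos_z_4 = 5.5, radius_4 = 1, pos_x_5 = 6.5, pos_y_5 = 4, pos_z_5 = 6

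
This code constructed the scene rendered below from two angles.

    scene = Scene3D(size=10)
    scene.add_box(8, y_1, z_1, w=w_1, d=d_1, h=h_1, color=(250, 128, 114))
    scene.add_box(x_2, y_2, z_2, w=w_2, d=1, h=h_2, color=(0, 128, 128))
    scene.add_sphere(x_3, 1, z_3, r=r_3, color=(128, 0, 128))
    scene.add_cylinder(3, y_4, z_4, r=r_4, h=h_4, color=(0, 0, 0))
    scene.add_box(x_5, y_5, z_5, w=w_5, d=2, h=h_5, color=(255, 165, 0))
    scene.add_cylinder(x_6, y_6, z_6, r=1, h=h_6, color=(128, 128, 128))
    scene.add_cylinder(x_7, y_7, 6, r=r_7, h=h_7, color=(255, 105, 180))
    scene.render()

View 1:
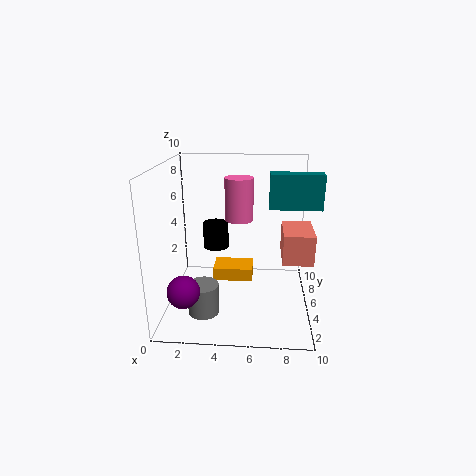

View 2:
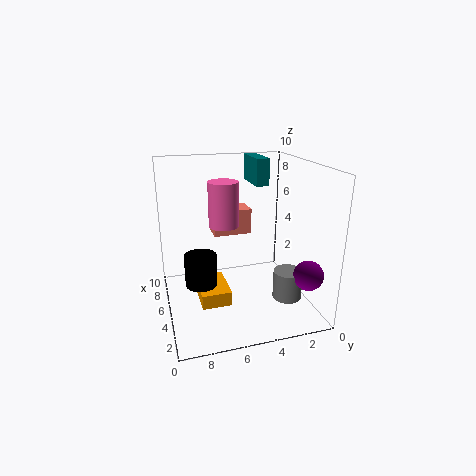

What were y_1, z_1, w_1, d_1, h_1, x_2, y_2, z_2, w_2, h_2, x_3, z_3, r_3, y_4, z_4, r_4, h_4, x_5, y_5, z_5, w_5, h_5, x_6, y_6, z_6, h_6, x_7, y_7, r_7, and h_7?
y_1 = 3; z_1 = 4; w_1 = 2; d_1 = 3; h_1 = 2; x_2 = 7; y_2 = 2; z_2 = 8; w_2 = 3; h_2 = 2; x_3 = 2; z_3 = 3; r_3 = 1; y_4 = 8; z_4 = 3; r_4 = 1; h_4 = 2; x_5 = 3; y_5 = 6; z_5 = 1; w_5 = 3; h_5 = 1; x_6 = 3; y_6 = 2; z_6 = 1; h_6 = 2; x_7 = 5; y_7 = 6; r_7 = 1; h_7 = 3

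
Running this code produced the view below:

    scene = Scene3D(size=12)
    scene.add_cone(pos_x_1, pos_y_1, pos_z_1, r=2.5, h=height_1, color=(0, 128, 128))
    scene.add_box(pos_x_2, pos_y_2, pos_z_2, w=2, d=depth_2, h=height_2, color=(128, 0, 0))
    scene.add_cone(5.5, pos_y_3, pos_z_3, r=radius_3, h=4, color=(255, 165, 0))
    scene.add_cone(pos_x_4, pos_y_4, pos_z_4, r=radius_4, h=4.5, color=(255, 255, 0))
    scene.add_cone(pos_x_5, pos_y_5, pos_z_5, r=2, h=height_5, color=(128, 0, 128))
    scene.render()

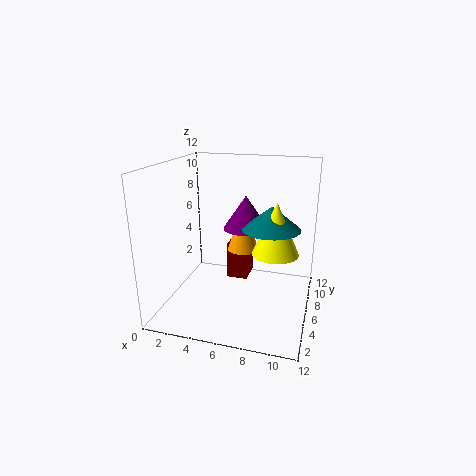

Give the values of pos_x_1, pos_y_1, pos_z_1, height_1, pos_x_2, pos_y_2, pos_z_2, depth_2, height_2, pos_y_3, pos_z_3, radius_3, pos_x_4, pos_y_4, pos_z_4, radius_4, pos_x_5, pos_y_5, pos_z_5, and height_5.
pos_x_1 = 8.5, pos_y_1 = 7.5, pos_z_1 = 6.5, height_1 = 2, pos_x_2 = 4, pos_y_2 = 9, pos_z_2 = 0.5, depth_2 = 2.5, height_2 = 3.5, pos_y_3 = 9.5, pos_z_3 = 3.5, radius_3 = 1.5, pos_x_4 = 9, pos_y_4 = 7, pos_z_4 = 4.5, radius_4 = 2, pos_x_5 = 6, pos_y_5 = 8.5, pos_z_5 = 6, height_5 = 3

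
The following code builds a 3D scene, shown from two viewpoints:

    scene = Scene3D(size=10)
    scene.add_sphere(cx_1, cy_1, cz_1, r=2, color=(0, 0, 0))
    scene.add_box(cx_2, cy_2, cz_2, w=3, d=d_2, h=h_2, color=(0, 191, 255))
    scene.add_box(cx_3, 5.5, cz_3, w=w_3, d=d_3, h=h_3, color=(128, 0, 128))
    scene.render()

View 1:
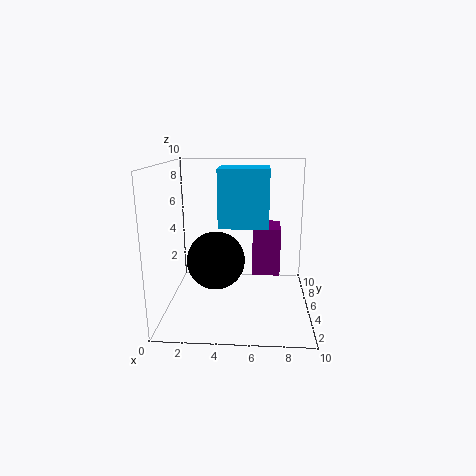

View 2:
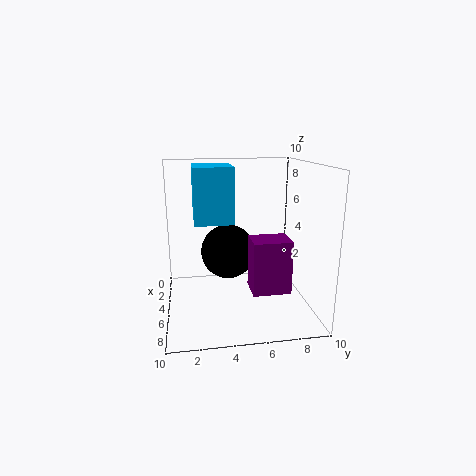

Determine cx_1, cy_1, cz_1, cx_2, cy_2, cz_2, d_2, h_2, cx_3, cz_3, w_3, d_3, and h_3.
cx_1 = 3.5, cy_1 = 4.5, cz_1 = 3.5, cx_2 = 4, cy_2 = 2, cz_2 = 6.5, d_2 = 2.5, h_2 = 3.5, cx_3 = 6, cz_3 = 2, w_3 = 2, d_3 = 2.5, h_3 = 3.5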